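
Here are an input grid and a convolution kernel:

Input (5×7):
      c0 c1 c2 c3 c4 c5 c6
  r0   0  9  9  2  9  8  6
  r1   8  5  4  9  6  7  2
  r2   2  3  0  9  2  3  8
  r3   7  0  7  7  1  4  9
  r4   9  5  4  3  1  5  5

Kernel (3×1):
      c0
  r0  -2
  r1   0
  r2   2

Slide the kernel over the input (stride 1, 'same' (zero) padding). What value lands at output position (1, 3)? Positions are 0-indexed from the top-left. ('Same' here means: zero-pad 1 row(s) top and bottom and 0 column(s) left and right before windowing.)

The receptive field on the zero-padded input at this output position is [2 / 9 / 9]. Elementwise product with the kernel and sum: 2·-2 + 9·2.

14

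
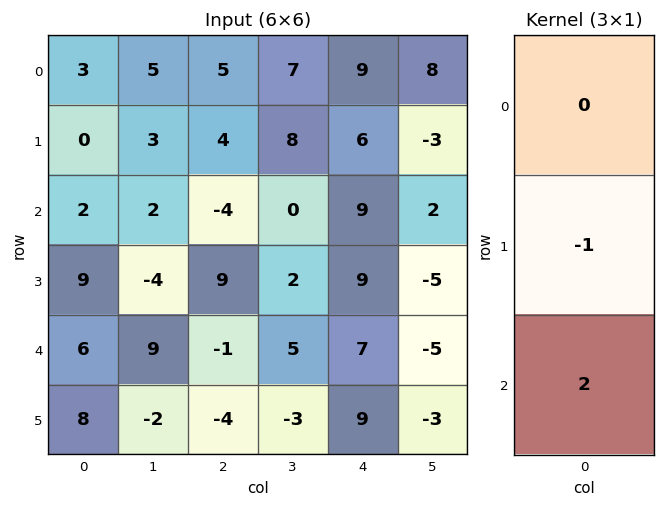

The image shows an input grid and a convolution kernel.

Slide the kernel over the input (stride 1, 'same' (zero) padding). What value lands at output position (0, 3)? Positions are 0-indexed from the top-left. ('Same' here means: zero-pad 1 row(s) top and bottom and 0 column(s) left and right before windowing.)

9

The receptive field on the zero-padded input at this output position is [0 / 7 / 8]. Elementwise product with the kernel and sum: 7·-1 + 8·2.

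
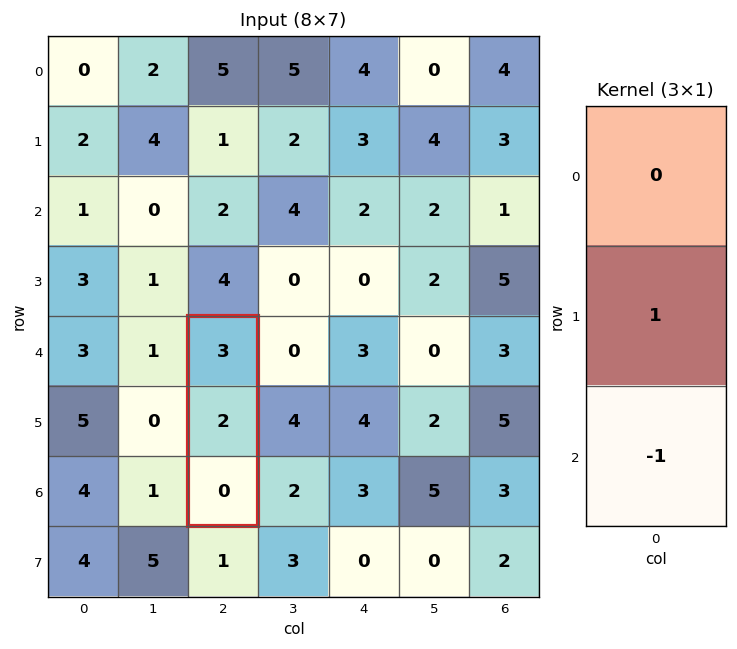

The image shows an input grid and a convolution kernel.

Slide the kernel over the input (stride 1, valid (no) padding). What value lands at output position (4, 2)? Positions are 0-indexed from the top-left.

2

The receptive field on the input at this output position is [3 / 2 / 0]. Elementwise product with the kernel and sum: 2·1 + 0·-1.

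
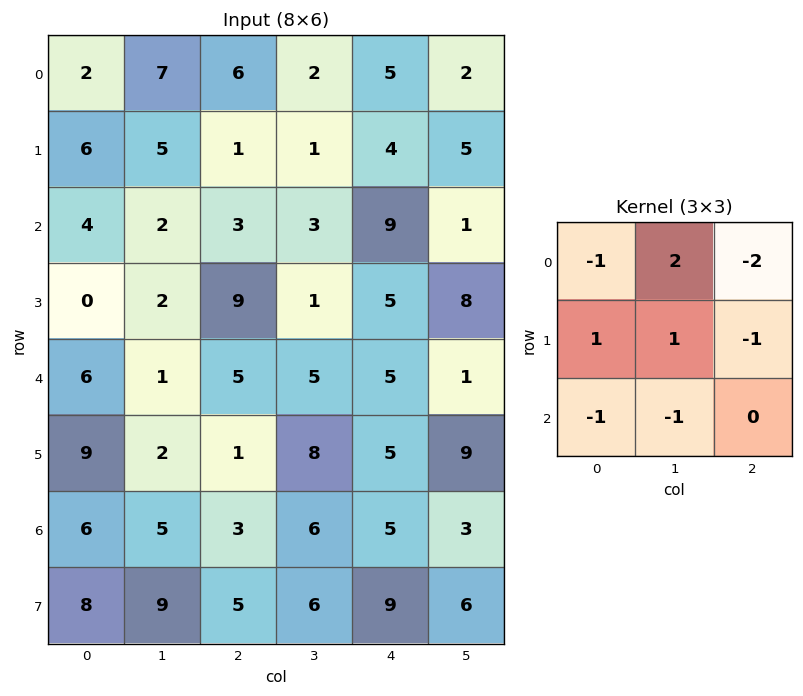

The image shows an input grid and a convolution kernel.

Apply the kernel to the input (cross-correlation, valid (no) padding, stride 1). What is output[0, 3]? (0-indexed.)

The receptive field on the input at this output position is [2 5 2 / 1 4 5 / 3 9 1]. Elementwise product with the kernel and sum: 2·-1 + 5·2 + 2·-2 + 1·1 + 4·1 + 5·-1 + 3·-1 + 9·-1.

-8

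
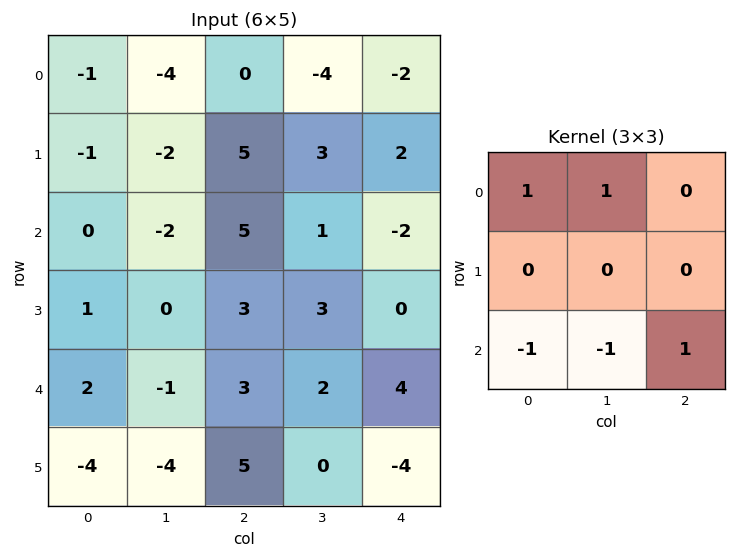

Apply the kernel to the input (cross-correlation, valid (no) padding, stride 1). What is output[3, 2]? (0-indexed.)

-3

The receptive field on the input at this output position is [3 3 0 / 3 2 4 / 5 0 -4]. Elementwise product with the kernel and sum: 3·1 + 3·1 + 5·-1 + 0·-1 + -4·1.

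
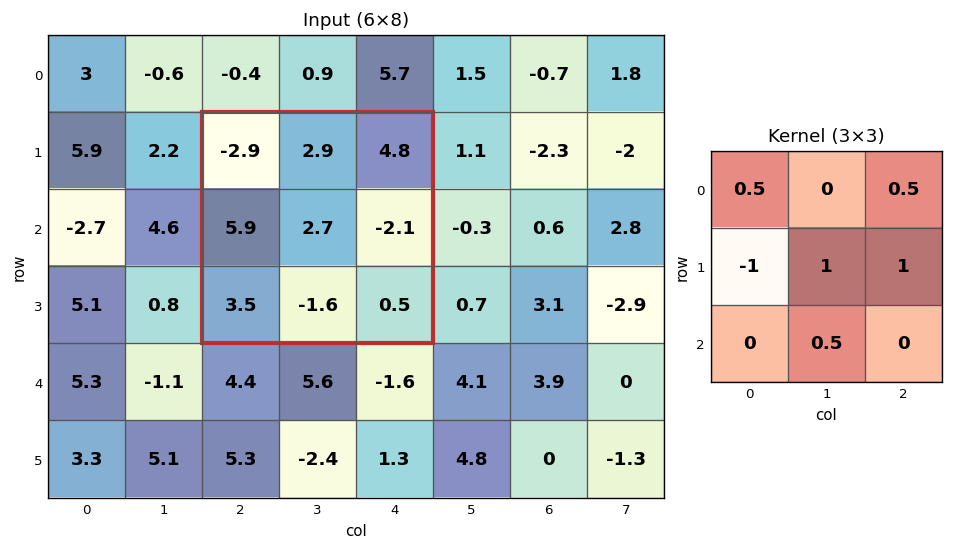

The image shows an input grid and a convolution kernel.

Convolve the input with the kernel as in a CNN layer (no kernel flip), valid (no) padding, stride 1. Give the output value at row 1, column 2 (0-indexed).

The receptive field on the input at this output position is [-2.9 2.9 4.8 / 5.9 2.7 -2.1 / 3.5 -1.6 0.5]. Elementwise product with the kernel and sum: -2.9·0.5 + 4.8·0.5 + 5.9·-1 + 2.7·1 + -2.1·1 + -1.6·0.5.

-5.15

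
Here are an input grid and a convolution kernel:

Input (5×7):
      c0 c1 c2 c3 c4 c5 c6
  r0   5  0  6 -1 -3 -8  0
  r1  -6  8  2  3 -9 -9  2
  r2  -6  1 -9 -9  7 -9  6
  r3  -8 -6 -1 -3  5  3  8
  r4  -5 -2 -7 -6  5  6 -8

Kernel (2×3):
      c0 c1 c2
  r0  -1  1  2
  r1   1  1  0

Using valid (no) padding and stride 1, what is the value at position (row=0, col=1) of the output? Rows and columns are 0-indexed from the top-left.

14

The receptive field on the input at this output position is [0 6 -1 / 8 2 3]. Elementwise product with the kernel and sum: 0·-1 + 6·1 + -1·2 + 8·1 + 2·1.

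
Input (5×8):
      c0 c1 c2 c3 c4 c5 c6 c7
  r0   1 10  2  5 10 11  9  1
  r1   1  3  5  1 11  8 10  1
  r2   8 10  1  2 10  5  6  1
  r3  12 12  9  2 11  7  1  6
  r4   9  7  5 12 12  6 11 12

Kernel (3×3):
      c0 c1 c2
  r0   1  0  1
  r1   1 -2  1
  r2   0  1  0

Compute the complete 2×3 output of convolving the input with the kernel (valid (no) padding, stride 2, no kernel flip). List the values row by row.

Output[0,0]: The receptive field on the input at this output position is [1 10 2 / 1 3 5 / 8 10 1]. Elementwise product with the kernel and sum: 1·1 + 2·1 + 1·1 + 3·-2 + 5·1 + 10·1.

13 28 29
13 39 20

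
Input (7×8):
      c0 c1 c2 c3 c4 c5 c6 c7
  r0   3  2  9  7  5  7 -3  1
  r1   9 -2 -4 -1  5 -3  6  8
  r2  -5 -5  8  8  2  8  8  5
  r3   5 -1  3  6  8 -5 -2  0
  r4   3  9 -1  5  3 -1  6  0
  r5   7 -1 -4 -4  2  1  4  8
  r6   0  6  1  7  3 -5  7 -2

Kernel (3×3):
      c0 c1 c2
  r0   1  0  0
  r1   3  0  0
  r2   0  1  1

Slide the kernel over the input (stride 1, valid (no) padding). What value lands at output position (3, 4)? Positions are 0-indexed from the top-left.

22

The receptive field on the input at this output position is [8 -5 -2 / 3 -1 6 / 2 1 4]. Elementwise product with the kernel and sum: 8·1 + 3·3 + 1·1 + 4·1.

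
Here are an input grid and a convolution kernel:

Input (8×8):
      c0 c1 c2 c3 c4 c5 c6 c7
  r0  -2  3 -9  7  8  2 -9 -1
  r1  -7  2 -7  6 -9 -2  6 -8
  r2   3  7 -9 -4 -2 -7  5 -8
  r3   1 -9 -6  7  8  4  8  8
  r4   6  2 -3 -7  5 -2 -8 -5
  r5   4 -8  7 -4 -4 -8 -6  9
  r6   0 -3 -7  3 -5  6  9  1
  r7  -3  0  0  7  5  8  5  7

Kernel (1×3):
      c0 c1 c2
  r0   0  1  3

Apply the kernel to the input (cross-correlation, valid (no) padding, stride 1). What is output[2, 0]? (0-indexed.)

The receptive field on the input at this output position is [3 7 -9]. Elementwise product with the kernel and sum: 7·1 + -9·3.

-20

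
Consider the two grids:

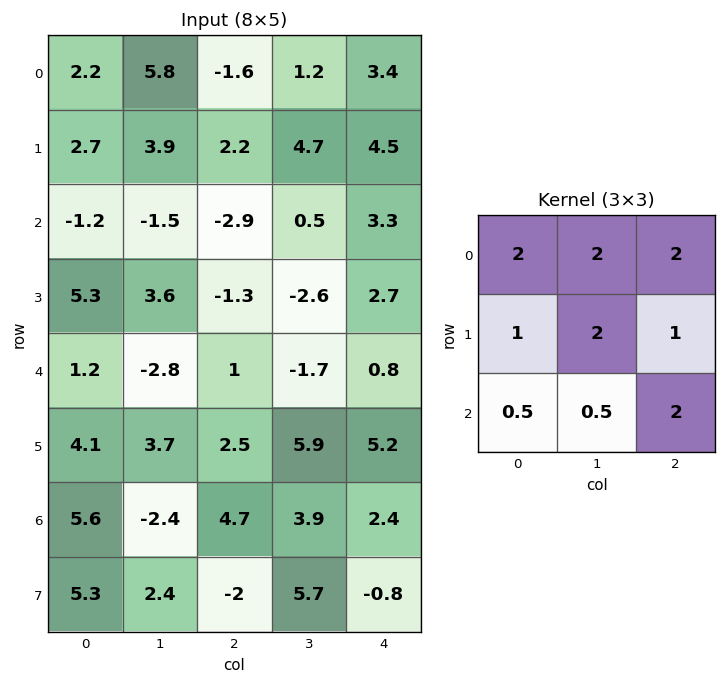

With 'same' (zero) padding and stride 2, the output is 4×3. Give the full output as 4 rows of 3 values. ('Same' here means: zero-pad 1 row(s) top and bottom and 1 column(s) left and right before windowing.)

Output[0,0]: The receptive field on the zero-padded input at this output position is [0 0 0 / 0 2.2 5.8 / 0 2.7 3.9]. Elementwise product with the kernel and sum: 0·2 + 0·2 + 0·2 + 0·1 + 2.2·2 + 5.8·1 + 0·0.5 + 2.7·0.5 + 3.9·2.
Output[0,1]: The receptive field on the zero-padded input at this output position is [0 0 0 / 5.8 -1.6 1.2 / 3.9 2.2 4.7]. Elementwise product with the kernel and sum: 0·2 + 0·2 + 0·2 + 5.8·1 + -1.6·2 + 1.2·1 + 3.9·0.5 + 2.2·0.5 + 4.7·2.

19.35 16.25 12.6
19.15 10.75 25.55
26.85 11.8 5.65
31.85 46.7 33.35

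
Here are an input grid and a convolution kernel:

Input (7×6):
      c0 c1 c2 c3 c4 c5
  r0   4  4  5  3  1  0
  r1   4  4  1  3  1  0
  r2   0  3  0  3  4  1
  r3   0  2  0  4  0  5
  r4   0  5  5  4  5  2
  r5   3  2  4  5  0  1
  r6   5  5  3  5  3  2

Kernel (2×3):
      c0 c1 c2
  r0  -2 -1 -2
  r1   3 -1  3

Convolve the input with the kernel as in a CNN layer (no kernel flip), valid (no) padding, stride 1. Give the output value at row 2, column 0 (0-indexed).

The receptive field on the input at this output position is [0 3 0 / 0 2 0]. Elementwise product with the kernel and sum: 0·-2 + 3·-1 + 0·-2 + 0·3 + 2·-1 + 0·3.

-5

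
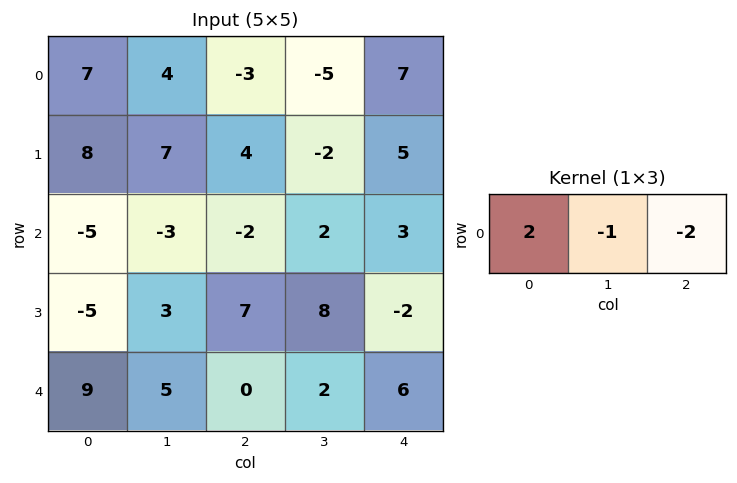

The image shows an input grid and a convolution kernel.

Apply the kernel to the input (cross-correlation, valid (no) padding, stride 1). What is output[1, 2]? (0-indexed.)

0

The receptive field on the input at this output position is [4 -2 5]. Elementwise product with the kernel and sum: 4·2 + -2·-1 + 5·-2.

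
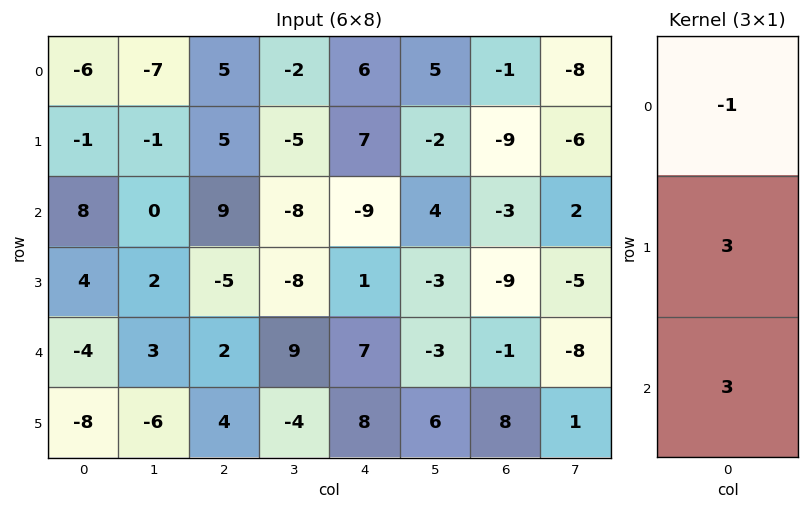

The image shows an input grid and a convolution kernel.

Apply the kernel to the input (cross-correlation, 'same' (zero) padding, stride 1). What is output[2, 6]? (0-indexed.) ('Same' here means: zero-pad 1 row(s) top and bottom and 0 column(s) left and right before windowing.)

The receptive field on the zero-padded input at this output position is [-9 / -3 / -9]. Elementwise product with the kernel and sum: -9·-1 + -3·3 + -9·3.

-27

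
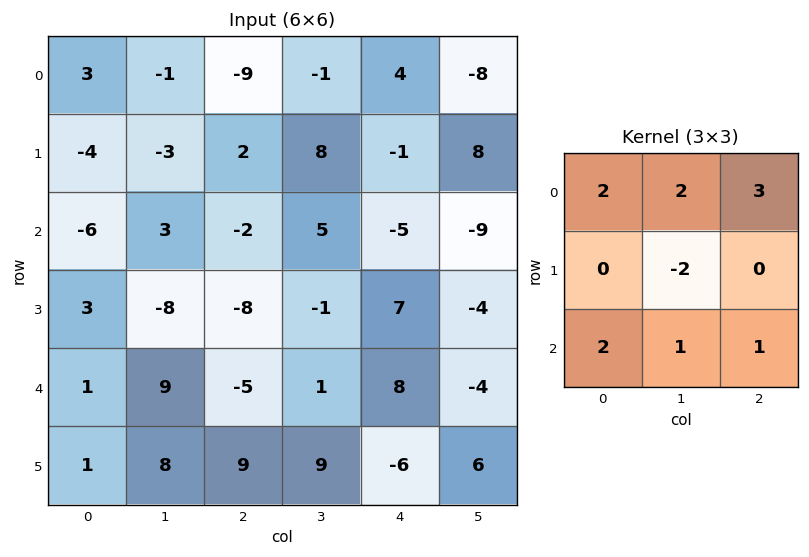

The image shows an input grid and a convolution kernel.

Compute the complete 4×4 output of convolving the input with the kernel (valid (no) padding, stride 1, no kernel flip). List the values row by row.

-28 -18 -28 -20
-24 1 -3 49
10 47 -8 -35
-33 9 22 2

Output[0,0]: The receptive field on the input at this output position is [3 -1 -9 / -4 -3 2 / -6 3 -2]. Elementwise product with the kernel and sum: 3·2 + -1·2 + -9·3 + -3·-2 + -6·2 + 3·1 + -2·1.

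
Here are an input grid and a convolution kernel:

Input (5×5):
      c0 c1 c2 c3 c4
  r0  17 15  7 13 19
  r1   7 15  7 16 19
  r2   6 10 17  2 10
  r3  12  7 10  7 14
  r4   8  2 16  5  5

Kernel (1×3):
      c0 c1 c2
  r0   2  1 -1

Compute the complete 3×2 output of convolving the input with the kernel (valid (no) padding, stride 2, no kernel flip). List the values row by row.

42 8
5 26
2 32

Output[0,0]: The receptive field on the input at this output position is [17 15 7]. Elementwise product with the kernel and sum: 17·2 + 15·1 + 7·-1.
Output[0,1]: The receptive field on the input at this output position is [7 13 19]. Elementwise product with the kernel and sum: 7·2 + 13·1 + 19·-1.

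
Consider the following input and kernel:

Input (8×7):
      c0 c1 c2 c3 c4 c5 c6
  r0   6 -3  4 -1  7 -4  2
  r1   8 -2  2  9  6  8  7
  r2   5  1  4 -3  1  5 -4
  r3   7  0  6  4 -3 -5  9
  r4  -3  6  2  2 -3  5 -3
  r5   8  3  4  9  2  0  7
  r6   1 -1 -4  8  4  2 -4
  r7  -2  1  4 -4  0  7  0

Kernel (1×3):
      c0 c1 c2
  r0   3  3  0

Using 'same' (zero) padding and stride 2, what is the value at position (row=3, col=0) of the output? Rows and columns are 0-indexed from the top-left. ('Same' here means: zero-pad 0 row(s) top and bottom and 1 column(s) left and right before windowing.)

The receptive field on the zero-padded input at this output position is [0 1 -1]. Elementwise product with the kernel and sum: 0·3 + 1·3.

3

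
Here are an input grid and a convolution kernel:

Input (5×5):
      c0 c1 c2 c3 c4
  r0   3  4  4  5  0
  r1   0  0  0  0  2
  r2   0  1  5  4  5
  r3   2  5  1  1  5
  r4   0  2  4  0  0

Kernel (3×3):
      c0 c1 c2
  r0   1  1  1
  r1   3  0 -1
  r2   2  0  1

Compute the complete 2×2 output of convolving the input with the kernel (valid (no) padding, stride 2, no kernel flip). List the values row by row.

16 22
15 20

Output[0,0]: The receptive field on the input at this output position is [3 4 4 / 0 0 0 / 0 1 5]. Elementwise product with the kernel and sum: 3·1 + 4·1 + 4·1 + 0·3 + 0·-1 + 0·2 + 5·1.
Output[0,1]: The receptive field on the input at this output position is [4 5 0 / 0 0 2 / 5 4 5]. Elementwise product with the kernel and sum: 4·1 + 5·1 + 0·1 + 0·3 + 2·-1 + 5·2 + 5·1.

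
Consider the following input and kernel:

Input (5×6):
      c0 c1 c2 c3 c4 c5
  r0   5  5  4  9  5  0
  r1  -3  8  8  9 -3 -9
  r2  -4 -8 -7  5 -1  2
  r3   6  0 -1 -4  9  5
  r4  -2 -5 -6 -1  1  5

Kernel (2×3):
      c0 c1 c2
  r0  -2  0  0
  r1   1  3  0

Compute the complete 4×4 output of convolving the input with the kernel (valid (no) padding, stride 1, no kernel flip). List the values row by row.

Output[0,0]: The receptive field on the input at this output position is [5 5 4 / -3 8 8]. Elementwise product with the kernel and sum: 5·-2 + -3·1 + 8·3.
Output[0,1]: The receptive field on the input at this output position is [5 4 9 / 8 8 9]. Elementwise product with the kernel and sum: 5·-2 + 8·1 + 8·3.

11 22 27 -18
-22 -45 -8 -16
14 13 1 13
-29 -23 -7 10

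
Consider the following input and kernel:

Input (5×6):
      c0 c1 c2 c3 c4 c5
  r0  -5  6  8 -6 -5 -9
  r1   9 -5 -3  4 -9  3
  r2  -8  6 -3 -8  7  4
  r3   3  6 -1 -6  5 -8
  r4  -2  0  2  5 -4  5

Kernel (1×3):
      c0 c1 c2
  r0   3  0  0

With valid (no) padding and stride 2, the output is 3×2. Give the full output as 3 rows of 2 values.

Output[0,0]: The receptive field on the input at this output position is [-5 6 8]. Elementwise product with the kernel and sum: -5·3.
Output[0,1]: The receptive field on the input at this output position is [8 -6 -5]. Elementwise product with the kernel and sum: 8·3.

-15 24
-24 -9
-6 6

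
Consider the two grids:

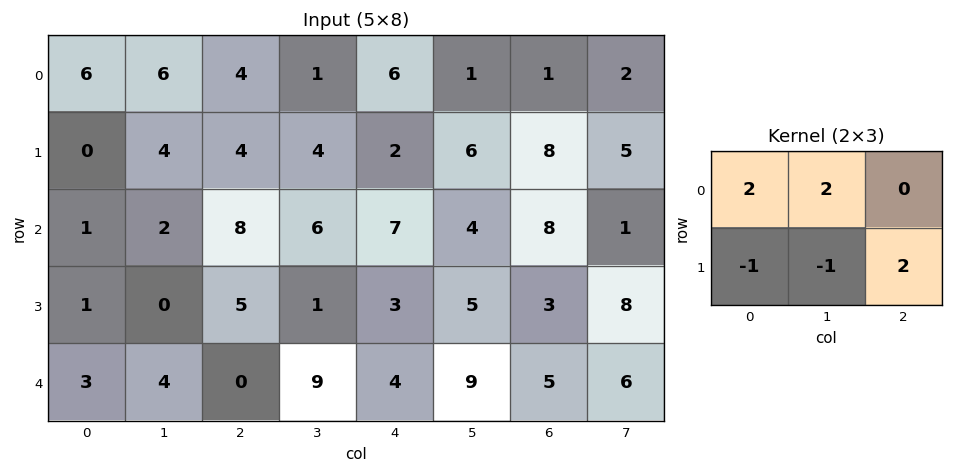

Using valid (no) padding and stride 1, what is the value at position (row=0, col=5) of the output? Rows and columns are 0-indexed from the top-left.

The receptive field on the input at this output position is [1 1 2 / 6 8 5]. Elementwise product with the kernel and sum: 1·2 + 1·2 + 6·-1 + 8·-1 + 5·2.

0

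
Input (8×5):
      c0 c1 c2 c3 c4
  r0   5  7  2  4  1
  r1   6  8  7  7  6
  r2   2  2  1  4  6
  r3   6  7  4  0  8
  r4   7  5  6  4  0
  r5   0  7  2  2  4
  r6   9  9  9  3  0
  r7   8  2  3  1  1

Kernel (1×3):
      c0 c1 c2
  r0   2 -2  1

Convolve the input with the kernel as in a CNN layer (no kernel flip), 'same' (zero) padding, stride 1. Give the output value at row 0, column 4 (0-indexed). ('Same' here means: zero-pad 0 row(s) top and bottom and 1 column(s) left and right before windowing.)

6

The receptive field on the zero-padded input at this output position is [4 1 0]. Elementwise product with the kernel and sum: 4·2 + 1·-2 + 0·1.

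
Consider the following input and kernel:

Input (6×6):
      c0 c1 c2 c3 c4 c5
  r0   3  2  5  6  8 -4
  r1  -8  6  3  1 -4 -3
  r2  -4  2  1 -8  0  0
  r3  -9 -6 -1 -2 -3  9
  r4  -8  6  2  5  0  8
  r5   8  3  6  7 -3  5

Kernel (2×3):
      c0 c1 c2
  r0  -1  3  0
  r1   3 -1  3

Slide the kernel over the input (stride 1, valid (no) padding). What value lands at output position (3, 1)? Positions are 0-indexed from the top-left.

The receptive field on the input at this output position is [-6 -1 -2 / 6 2 5]. Elementwise product with the kernel and sum: -6·-1 + -1·3 + 6·3 + 2·-1 + 5·3.

34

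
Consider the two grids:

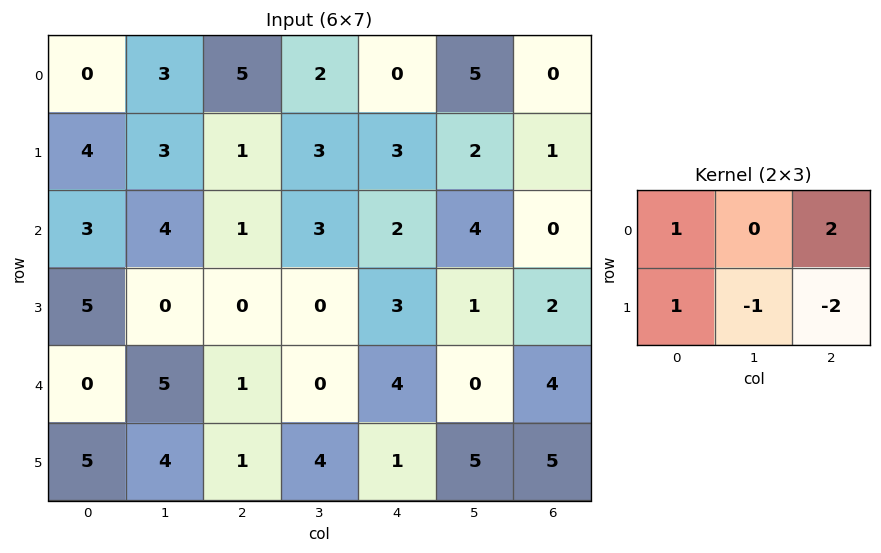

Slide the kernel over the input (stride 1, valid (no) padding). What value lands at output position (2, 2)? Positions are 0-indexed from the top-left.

-1

The receptive field on the input at this output position is [1 3 2 / 0 0 3]. Elementwise product with the kernel and sum: 1·1 + 2·2 + 0·1 + 0·-1 + 3·-2.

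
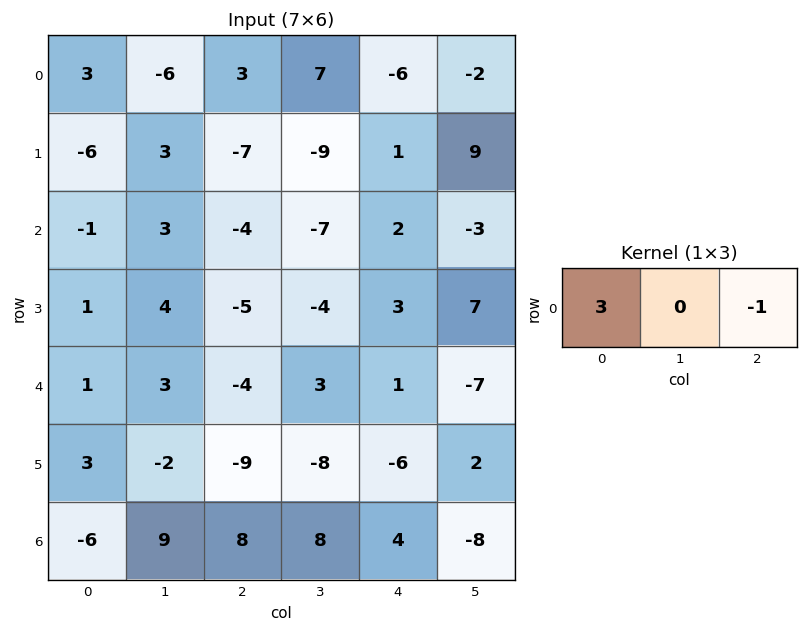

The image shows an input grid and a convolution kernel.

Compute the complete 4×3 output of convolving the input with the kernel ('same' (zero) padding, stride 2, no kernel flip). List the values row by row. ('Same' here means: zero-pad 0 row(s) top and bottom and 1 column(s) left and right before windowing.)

6 -25 23
-3 16 -18
-3 6 16
-9 19 32

Output[0,0]: The receptive field on the zero-padded input at this output position is [0 3 -6]. Elementwise product with the kernel and sum: 0·3 + -6·-1.
Output[0,1]: The receptive field on the zero-padded input at this output position is [-6 3 7]. Elementwise product with the kernel and sum: -6·3 + 7·-1.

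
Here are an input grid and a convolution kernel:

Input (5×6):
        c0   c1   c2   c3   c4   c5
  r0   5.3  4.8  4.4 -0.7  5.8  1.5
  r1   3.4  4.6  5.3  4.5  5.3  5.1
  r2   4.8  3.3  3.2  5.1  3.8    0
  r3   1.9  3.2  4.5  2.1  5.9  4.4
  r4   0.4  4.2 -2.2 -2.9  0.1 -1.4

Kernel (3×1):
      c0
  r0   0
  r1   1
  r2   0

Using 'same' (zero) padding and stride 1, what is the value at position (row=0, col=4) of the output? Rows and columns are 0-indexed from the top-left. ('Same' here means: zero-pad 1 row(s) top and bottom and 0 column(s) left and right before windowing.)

5.8

The receptive field on the zero-padded input at this output position is [0 / 5.8 / 5.3]. Elementwise product with the kernel and sum: 5.8·1.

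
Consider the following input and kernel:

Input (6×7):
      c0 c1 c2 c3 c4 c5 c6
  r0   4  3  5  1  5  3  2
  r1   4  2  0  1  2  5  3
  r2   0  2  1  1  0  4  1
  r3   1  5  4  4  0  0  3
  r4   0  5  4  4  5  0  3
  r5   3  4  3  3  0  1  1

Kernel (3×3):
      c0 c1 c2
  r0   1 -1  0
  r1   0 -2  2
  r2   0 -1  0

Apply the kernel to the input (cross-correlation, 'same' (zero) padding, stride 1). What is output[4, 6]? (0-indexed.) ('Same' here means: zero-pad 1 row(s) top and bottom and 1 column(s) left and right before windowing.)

The receptive field on the zero-padded input at this output position is [0 3 0 / 0 3 0 / 1 1 0]. Elementwise product with the kernel and sum: 0·1 + 3·-1 + 3·-2 + 0·2 + 1·-1.

-10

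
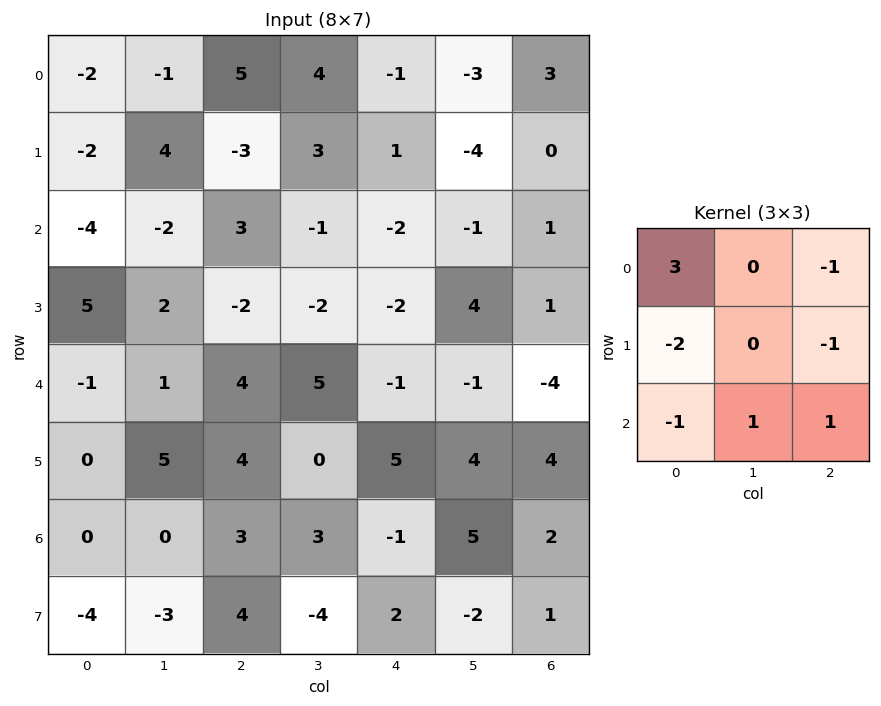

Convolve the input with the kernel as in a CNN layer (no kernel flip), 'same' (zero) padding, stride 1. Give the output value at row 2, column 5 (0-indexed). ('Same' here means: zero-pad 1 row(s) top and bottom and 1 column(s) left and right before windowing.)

13

The receptive field on the zero-padded input at this output position is [1 -4 0 / -2 -1 1 / -2 4 1]. Elementwise product with the kernel and sum: 1·3 + 0·-1 + -2·-2 + 1·-1 + -2·-1 + 4·1 + 1·1.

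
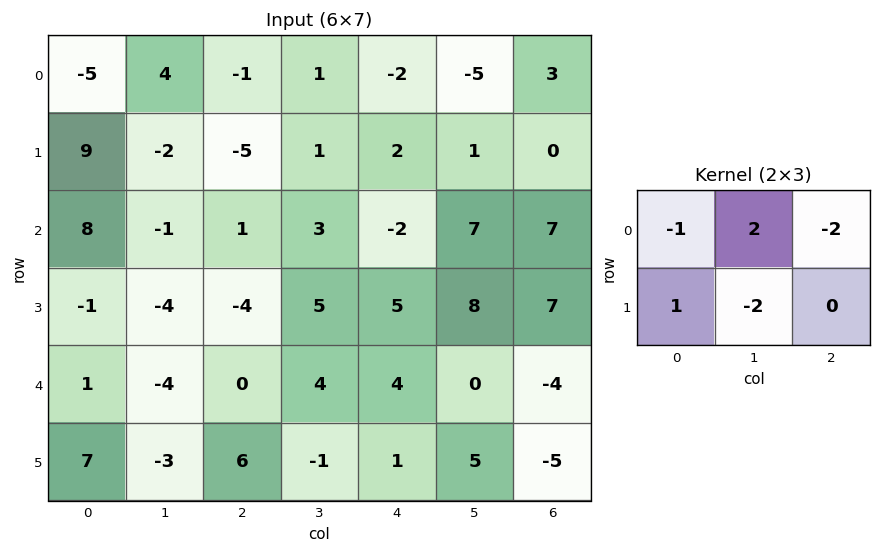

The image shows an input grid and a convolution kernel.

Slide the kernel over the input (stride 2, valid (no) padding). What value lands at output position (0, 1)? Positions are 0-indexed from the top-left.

0

The receptive field on the input at this output position is [-1 1 -2 / -5 1 2]. Elementwise product with the kernel and sum: -1·-1 + 1·2 + -2·-2 + -5·1 + 1·-2.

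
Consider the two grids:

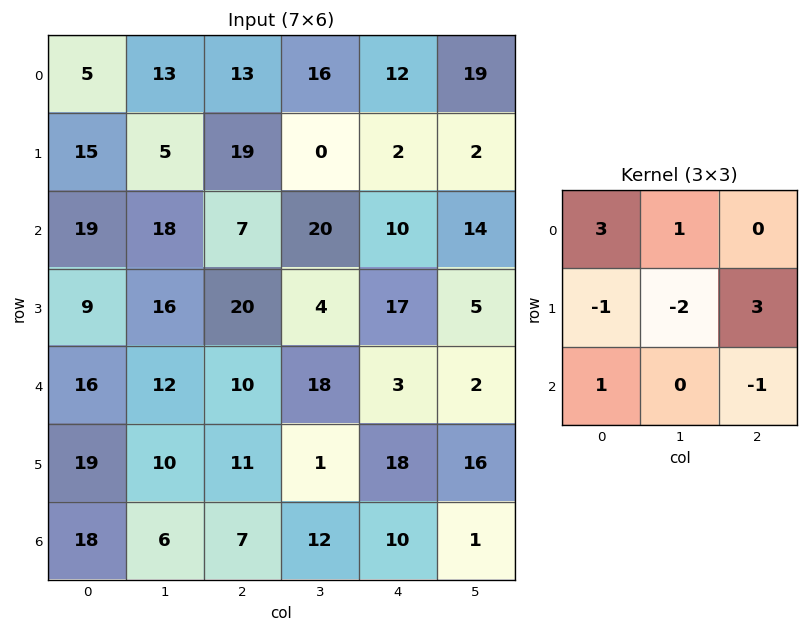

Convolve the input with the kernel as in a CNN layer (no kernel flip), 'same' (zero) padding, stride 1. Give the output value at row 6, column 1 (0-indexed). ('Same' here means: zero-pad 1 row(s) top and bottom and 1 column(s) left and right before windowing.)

58

The receptive field on the zero-padded input at this output position is [19 10 11 / 18 6 7 / 0 0 0]. Elementwise product with the kernel and sum: 19·3 + 10·1 + 18·-1 + 6·-2 + 7·3 + 0·1 + 0·-1.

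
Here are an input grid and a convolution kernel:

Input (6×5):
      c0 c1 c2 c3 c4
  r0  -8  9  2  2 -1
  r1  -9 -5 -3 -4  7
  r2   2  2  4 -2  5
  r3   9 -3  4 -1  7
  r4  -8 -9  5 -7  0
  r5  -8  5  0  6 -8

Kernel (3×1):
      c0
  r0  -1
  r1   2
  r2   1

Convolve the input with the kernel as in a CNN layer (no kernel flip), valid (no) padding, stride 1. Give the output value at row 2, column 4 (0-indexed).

The receptive field on the input at this output position is [5 / 7 / 0]. Elementwise product with the kernel and sum: 5·-1 + 7·2 + 0·1.

9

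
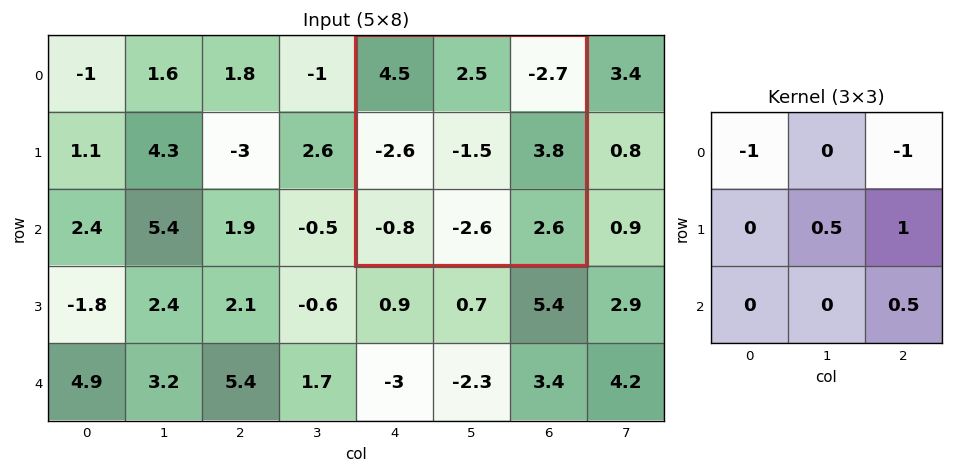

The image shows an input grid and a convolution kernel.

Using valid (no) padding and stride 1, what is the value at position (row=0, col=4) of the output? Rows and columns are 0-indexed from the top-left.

The receptive field on the input at this output position is [4.5 2.5 -2.7 / -2.6 -1.5 3.8 / -0.8 -2.6 2.6]. Elementwise product with the kernel and sum: 4.5·-1 + -2.7·-1 + -1.5·0.5 + 3.8·1 + 2.6·0.5.

2.55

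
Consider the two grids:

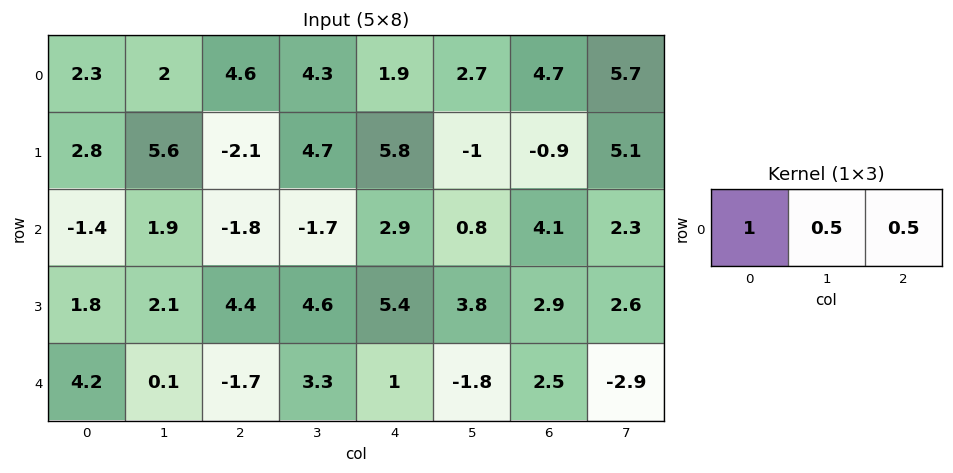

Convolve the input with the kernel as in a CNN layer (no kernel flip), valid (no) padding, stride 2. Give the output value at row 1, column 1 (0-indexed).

The receptive field on the input at this output position is [-1.8 -1.7 2.9]. Elementwise product with the kernel and sum: -1.8·1 + -1.7·0.5 + 2.9·0.5.

-1.2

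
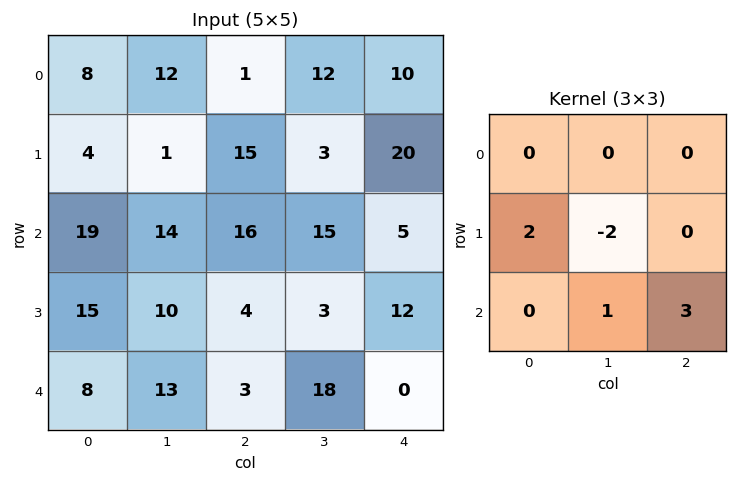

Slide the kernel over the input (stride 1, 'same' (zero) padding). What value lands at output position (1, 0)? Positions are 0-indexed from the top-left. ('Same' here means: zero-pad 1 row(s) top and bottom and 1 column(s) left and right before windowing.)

53

The receptive field on the zero-padded input at this output position is [0 8 12 / 0 4 1 / 0 19 14]. Elementwise product with the kernel and sum: 0·2 + 4·-2 + 19·1 + 14·3.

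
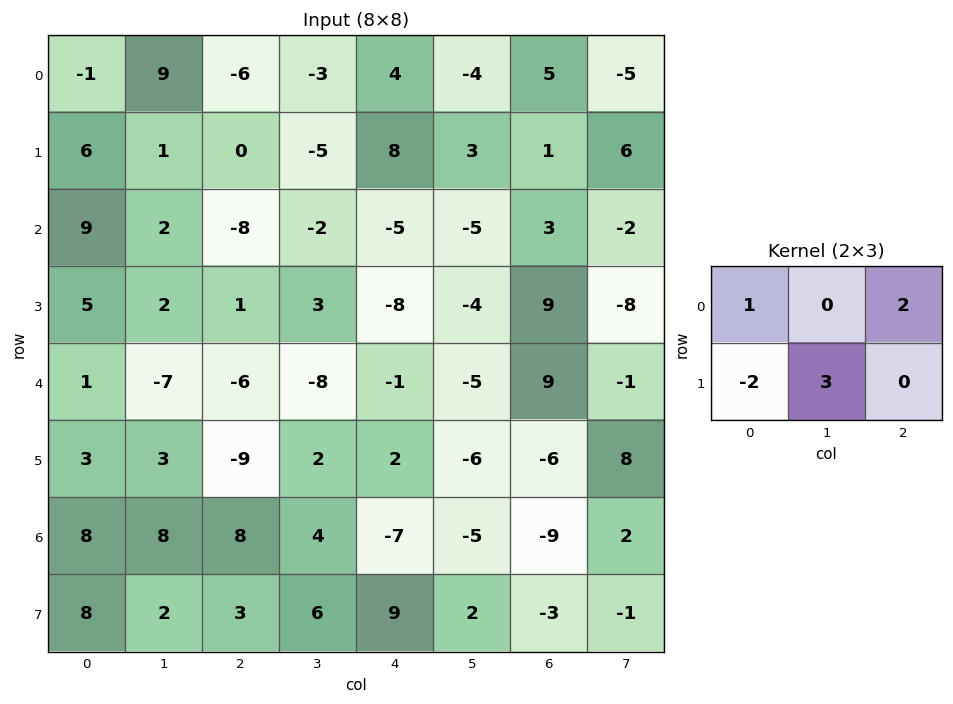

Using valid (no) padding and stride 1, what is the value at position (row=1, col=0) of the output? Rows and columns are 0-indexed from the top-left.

The receptive field on the input at this output position is [6 1 0 / 9 2 -8]. Elementwise product with the kernel and sum: 6·1 + 0·2 + 9·-2 + 2·3.

-6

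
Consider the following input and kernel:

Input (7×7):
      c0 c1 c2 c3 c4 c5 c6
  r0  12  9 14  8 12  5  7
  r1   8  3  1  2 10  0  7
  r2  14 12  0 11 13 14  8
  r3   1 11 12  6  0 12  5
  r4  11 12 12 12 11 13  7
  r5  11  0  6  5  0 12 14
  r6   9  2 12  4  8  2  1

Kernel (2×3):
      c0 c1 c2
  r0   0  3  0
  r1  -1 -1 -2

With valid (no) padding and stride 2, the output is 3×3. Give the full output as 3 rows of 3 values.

Output[0,0]: The receptive field on the input at this output position is [12 9 14 / 8 3 1]. Elementwise product with the kernel and sum: 9·3 + 8·-1 + 3·-1 + 1·-2.

14 1 -9
0 15 20
13 25 -1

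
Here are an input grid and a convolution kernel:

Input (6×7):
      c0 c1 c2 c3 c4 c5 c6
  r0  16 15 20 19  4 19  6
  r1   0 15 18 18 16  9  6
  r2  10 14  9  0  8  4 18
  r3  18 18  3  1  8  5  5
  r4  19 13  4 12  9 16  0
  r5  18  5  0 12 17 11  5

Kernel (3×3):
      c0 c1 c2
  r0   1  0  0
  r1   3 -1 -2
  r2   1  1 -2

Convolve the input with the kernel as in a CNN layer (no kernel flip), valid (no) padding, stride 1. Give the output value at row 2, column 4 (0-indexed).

42

The receptive field on the input at this output position is [8 4 18 / 8 5 5 / 9 16 0]. Elementwise product with the kernel and sum: 8·1 + 8·3 + 5·-1 + 5·-2 + 9·1 + 16·1 + 0·-2.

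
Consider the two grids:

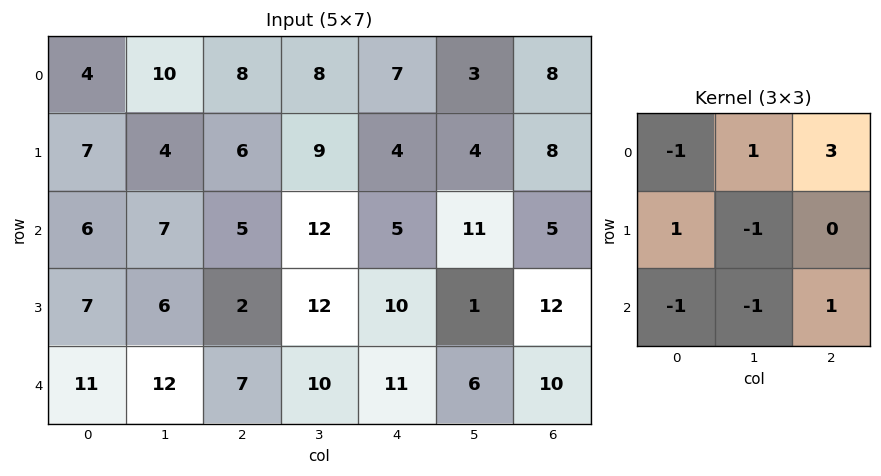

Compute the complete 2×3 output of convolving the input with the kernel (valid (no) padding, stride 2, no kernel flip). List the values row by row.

Output[0,0]: The receptive field on the input at this output position is [4 10 8 / 7 4 6 / 6 7 5]. Elementwise product with the kernel and sum: 4·-1 + 10·1 + 8·3 + 7·1 + 4·-1 + 6·-1 + 7·-1 + 5·1.

25 6 9
1 6 23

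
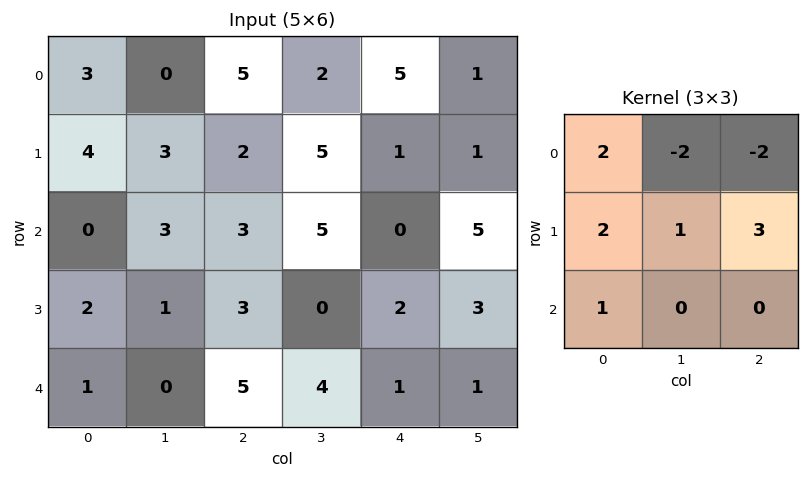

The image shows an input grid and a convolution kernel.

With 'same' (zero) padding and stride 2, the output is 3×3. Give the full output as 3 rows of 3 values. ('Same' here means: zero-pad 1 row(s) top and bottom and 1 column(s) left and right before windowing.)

Output[0,0]: The receptive field on the zero-padded input at this output position is [0 0 0 / 0 3 0 / 0 4 3]. Elementwise product with the kernel and sum: 0·2 + 0·-2 + 0·-2 + 0·2 + 3·1 + 0·3 + 0·1.
Output[0,1]: The receptive field on the zero-padded input at this output position is [0 0 0 / 0 5 2 / 3 2 5]. Elementwise product with the kernel and sum: 0·2 + 0·-2 + 0·-2 + 0·2 + 5·1 + 2·3 + 3·1.

3 14 17
-5 17 31
-5 13 2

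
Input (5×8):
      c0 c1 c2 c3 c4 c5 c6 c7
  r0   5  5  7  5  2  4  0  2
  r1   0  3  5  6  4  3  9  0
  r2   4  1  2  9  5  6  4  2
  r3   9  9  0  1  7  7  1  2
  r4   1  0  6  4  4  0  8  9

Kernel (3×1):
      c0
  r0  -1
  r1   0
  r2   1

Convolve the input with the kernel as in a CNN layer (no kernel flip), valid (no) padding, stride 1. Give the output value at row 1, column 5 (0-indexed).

The receptive field on the input at this output position is [3 / 6 / 7]. Elementwise product with the kernel and sum: 3·-1 + 7·1.

4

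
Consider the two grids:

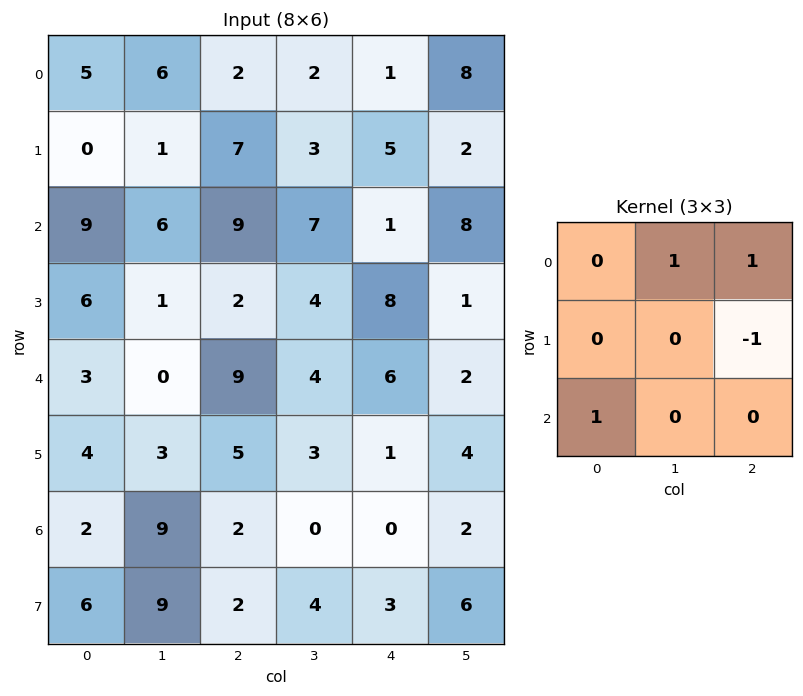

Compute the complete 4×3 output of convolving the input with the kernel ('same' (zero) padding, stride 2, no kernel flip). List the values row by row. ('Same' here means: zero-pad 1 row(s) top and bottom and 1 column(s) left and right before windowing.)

-6 -1 -5
-5 4 3
7 5 10
-2 17 7

Output[0,0]: The receptive field on the zero-padded input at this output position is [0 0 0 / 0 5 6 / 0 0 1]. Elementwise product with the kernel and sum: 0·1 + 0·1 + 6·-1 + 0·1.
Output[0,1]: The receptive field on the zero-padded input at this output position is [0 0 0 / 6 2 2 / 1 7 3]. Elementwise product with the kernel and sum: 0·1 + 0·1 + 2·-1 + 1·1.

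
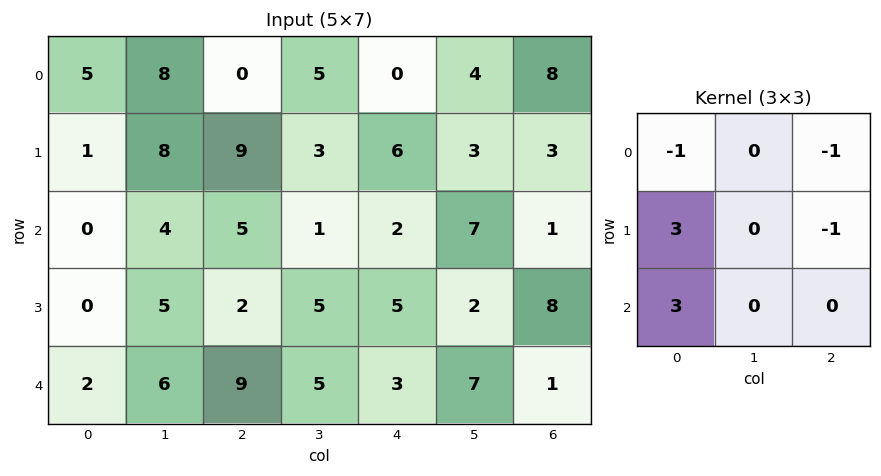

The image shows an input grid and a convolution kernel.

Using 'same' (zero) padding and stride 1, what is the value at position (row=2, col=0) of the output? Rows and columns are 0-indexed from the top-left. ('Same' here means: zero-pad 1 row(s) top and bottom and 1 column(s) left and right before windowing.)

-12

The receptive field on the zero-padded input at this output position is [0 1 8 / 0 0 4 / 0 0 5]. Elementwise product with the kernel and sum: 0·-1 + 8·-1 + 0·3 + 4·-1 + 0·3.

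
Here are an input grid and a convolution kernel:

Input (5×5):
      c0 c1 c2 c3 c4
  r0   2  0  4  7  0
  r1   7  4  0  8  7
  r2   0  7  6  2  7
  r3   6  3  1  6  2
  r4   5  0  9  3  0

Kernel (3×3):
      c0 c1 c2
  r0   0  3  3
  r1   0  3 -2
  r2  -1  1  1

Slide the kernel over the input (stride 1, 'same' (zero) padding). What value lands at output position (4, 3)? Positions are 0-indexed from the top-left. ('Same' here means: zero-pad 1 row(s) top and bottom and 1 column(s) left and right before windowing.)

The receptive field on the zero-padded input at this output position is [1 6 2 / 9 3 0 / 0 0 0]. Elementwise product with the kernel and sum: 6·3 + 2·3 + 3·3 + 0·-2 + 0·-1 + 0·1 + 0·1.

33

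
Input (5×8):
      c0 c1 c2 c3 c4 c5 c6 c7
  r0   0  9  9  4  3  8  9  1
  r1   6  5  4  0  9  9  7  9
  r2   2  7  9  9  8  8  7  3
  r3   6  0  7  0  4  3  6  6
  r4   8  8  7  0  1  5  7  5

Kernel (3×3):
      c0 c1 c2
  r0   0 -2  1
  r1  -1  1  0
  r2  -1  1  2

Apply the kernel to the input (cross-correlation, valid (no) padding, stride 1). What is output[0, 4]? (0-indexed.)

7

The receptive field on the input at this output position is [3 8 9 / 9 9 7 / 8 8 7]. Elementwise product with the kernel and sum: 8·-2 + 9·1 + 9·-1 + 9·1 + 8·-1 + 8·1 + 7·2.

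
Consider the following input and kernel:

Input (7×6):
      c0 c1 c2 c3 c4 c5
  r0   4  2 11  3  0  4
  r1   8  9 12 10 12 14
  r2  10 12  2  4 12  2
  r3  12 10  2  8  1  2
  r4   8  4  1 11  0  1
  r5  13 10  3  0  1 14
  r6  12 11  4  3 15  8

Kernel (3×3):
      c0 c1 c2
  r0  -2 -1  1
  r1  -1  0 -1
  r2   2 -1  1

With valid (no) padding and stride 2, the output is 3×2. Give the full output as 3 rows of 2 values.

Output[0,0]: The receptive field on the input at this output position is [4 2 11 / 8 9 12 / 10 12 2]. Elementwise product with the kernel and sum: 4·-2 + 2·-1 + 11·1 + 8·-1 + 12·-1 + 10·2 + 12·-1 + 2·1.
Output[0,1]: The receptive field on the input at this output position is [11 3 0 / 12 10 12 / 2 4 12]. Elementwise product with the kernel and sum: 11·-2 + 3·-1 + 0·1 + 12·-1 + 12·-1 + 2·2 + 4·-1 + 12·1.

-9 -37
-31 -8
-18 3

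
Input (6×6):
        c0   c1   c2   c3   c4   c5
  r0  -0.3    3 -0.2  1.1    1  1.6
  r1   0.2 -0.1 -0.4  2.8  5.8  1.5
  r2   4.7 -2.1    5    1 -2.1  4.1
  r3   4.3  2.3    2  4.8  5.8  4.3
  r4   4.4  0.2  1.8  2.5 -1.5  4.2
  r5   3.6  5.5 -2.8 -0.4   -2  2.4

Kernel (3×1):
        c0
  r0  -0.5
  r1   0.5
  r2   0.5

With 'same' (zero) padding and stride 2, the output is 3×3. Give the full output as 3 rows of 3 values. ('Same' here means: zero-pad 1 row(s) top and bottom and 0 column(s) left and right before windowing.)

-0.05 -0.3 3.4
4.4 3.7 -1.05
1.85 -1.5 -4.65

Output[0,0]: The receptive field on the zero-padded input at this output position is [0 / -0.3 / 0.2]. Elementwise product with the kernel and sum: 0·-0.5 + -0.3·0.5 + 0.2·0.5.
Output[0,1]: The receptive field on the zero-padded input at this output position is [0 / -0.2 / -0.4]. Elementwise product with the kernel and sum: 0·-0.5 + -0.2·0.5 + -0.4·0.5.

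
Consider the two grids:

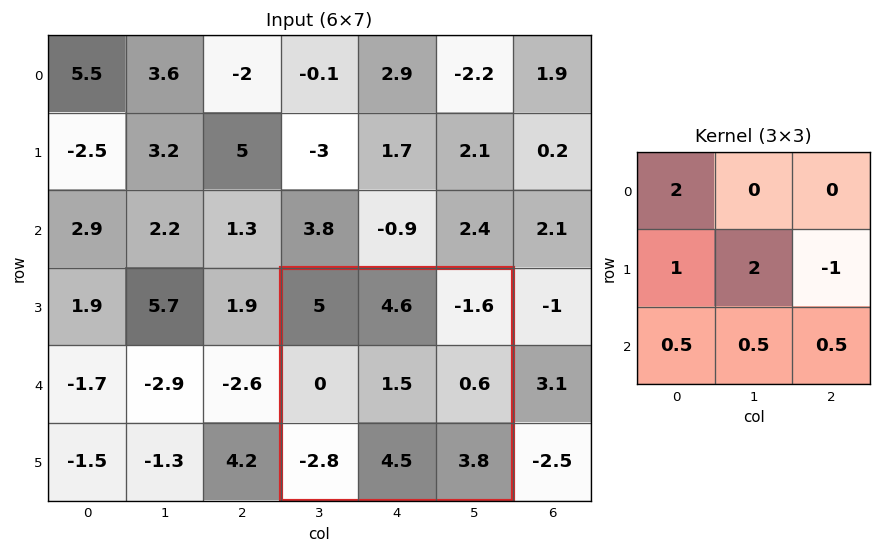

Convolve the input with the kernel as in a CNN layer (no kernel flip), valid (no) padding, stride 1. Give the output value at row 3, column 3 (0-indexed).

15.15

The receptive field on the input at this output position is [5 4.6 -1.6 / 0 1.5 0.6 / -2.8 4.5 3.8]. Elementwise product with the kernel and sum: 5·2 + 0·1 + 1.5·2 + 0.6·-1 + -2.8·0.5 + 4.5·0.5 + 3.8·0.5.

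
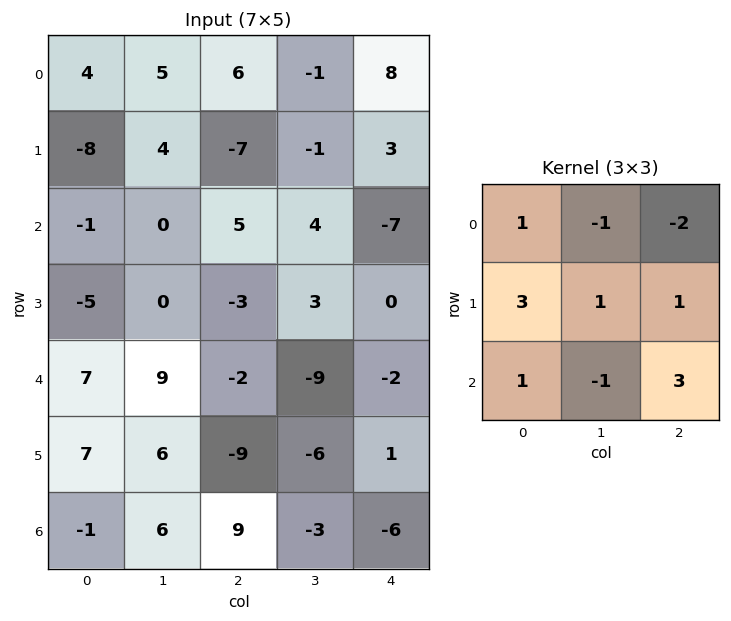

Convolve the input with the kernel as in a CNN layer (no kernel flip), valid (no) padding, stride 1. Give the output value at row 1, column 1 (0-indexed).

The receptive field on the input at this output position is [4 -7 -1 / 0 5 4 / 0 -3 3]. Elementwise product with the kernel and sum: 4·1 + -7·-1 + -1·-2 + 0·3 + 5·1 + 4·1 + 0·1 + -3·-1 + 3·3.

34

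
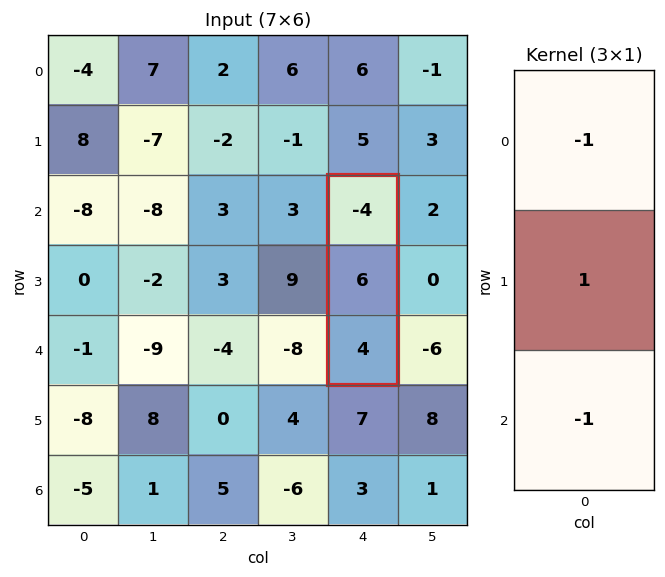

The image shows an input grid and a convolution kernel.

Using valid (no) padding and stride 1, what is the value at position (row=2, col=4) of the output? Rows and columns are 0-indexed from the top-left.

6

The receptive field on the input at this output position is [-4 / 6 / 4]. Elementwise product with the kernel and sum: -4·-1 + 6·1 + 4·-1.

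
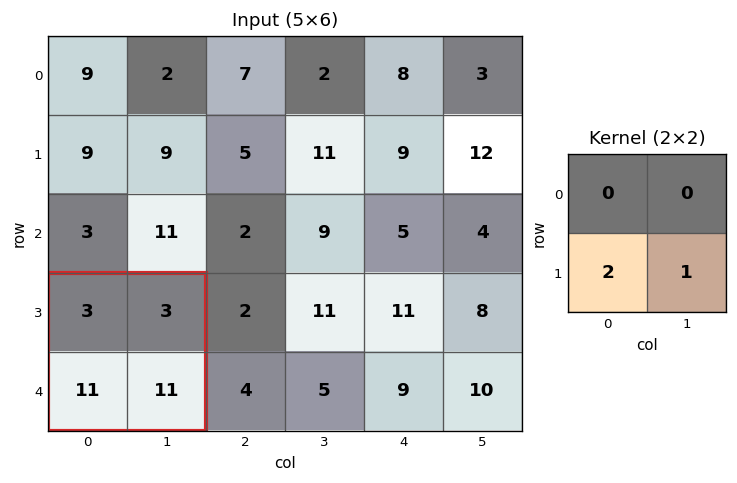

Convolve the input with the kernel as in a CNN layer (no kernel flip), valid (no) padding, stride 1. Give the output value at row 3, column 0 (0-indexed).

33

The receptive field on the input at this output position is [3 3 / 11 11]. Elementwise product with the kernel and sum: 11·2 + 11·1.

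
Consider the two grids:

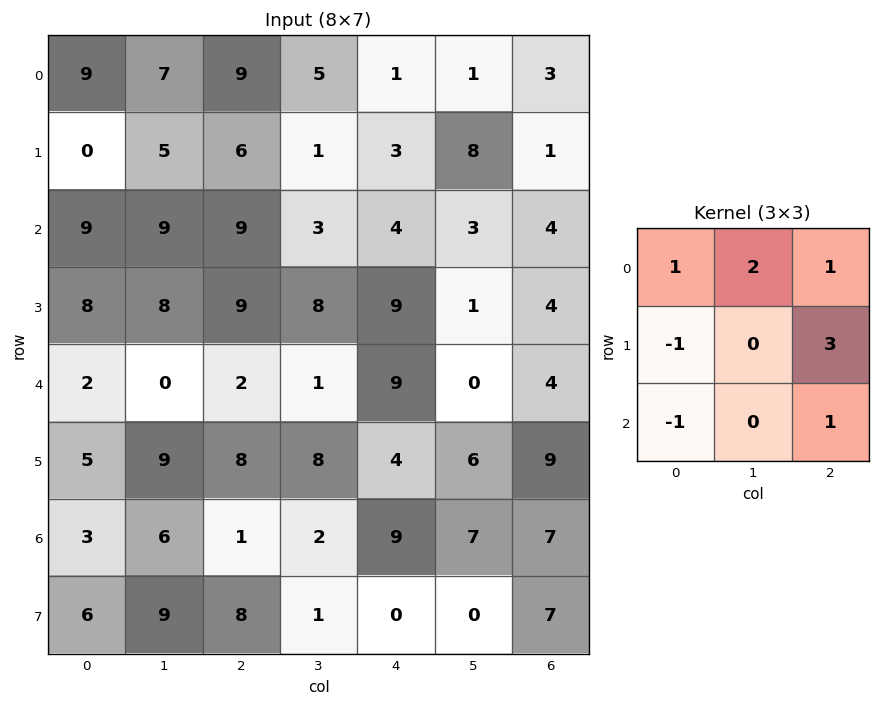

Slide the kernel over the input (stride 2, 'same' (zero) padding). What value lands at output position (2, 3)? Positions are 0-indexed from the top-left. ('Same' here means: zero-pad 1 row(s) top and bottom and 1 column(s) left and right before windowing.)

The receptive field on the zero-padded input at this output position is [1 4 0 / 0 4 0 / 6 9 0]. Elementwise product with the kernel and sum: 1·1 + 4·2 + 0·1 + 0·-1 + 0·3 + 6·-1 + 0·1.

3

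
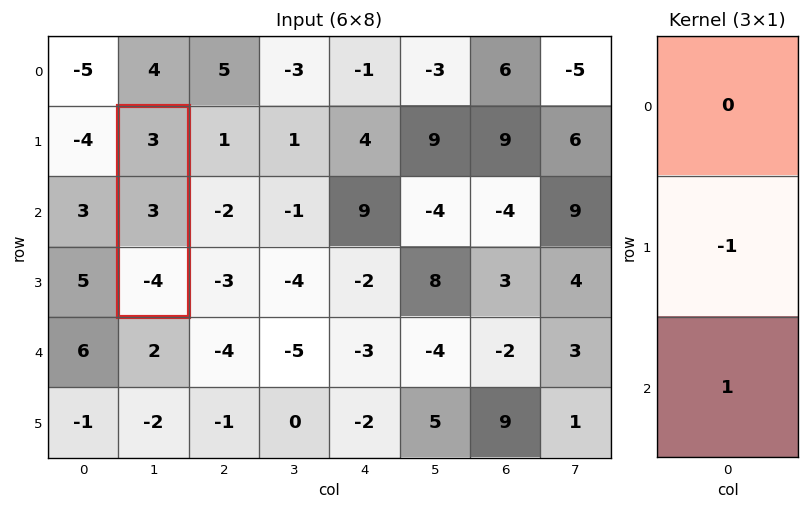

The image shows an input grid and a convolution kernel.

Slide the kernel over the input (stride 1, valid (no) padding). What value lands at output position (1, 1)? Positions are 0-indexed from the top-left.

-7

The receptive field on the input at this output position is [3 / 3 / -4]. Elementwise product with the kernel and sum: 3·-1 + -4·1.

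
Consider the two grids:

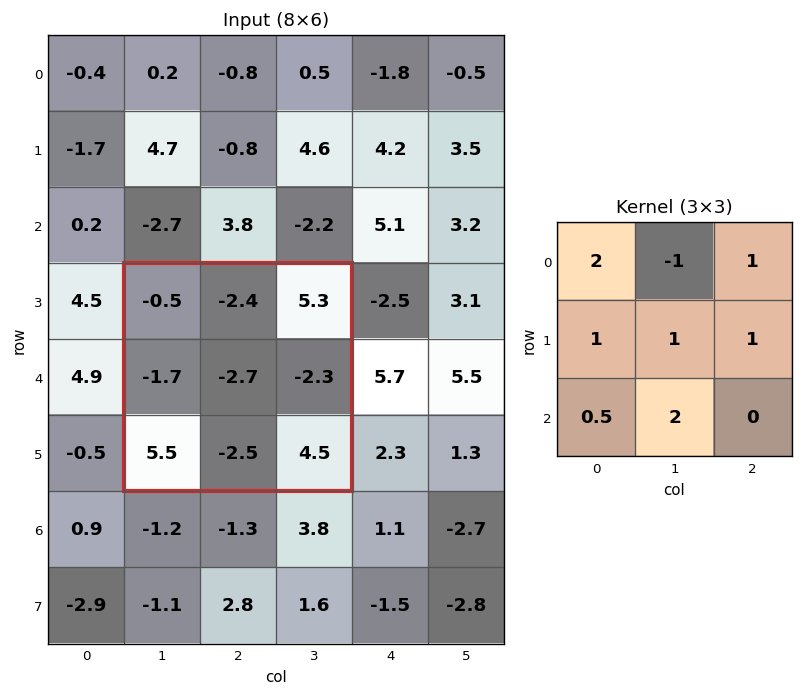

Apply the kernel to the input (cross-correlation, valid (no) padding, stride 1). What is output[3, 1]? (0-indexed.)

The receptive field on the input at this output position is [-0.5 -2.4 5.3 / -1.7 -2.7 -2.3 / 5.5 -2.5 4.5]. Elementwise product with the kernel and sum: -0.5·2 + -2.4·-1 + 5.3·1 + -1.7·1 + -2.7·1 + -2.3·1 + 5.5·0.5 + -2.5·2.

-2.25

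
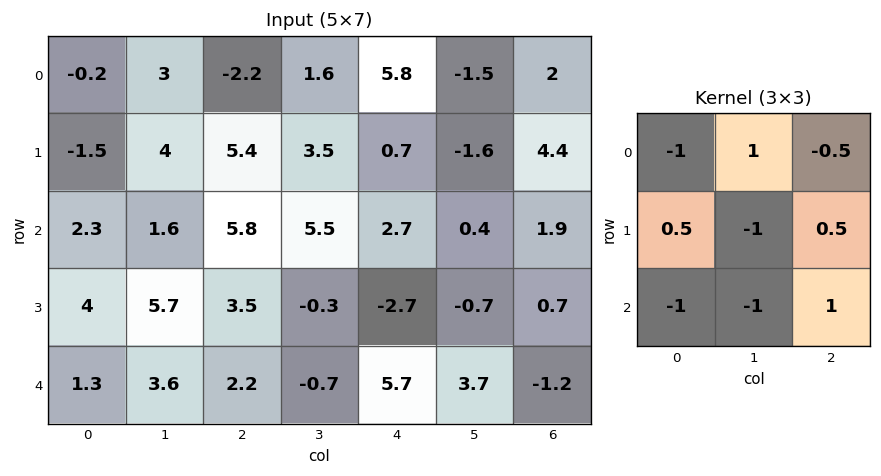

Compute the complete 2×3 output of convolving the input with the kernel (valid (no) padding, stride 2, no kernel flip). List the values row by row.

Output[0,0]: The receptive field on the input at this output position is [-0.2 3 -2.2 / -1.5 4 5.4 / 2.3 1.6 5.8]. Elementwise product with the kernel and sum: -0.2·-1 + 3·1 + -2.2·-0.5 + -1.5·0.5 + 4·-1 + 5.4·0.5 + 2.3·-1 + 1.6·-1 + 5.8·1.

4.15 -8.15 -5.35
-8.25 3.25 -14.15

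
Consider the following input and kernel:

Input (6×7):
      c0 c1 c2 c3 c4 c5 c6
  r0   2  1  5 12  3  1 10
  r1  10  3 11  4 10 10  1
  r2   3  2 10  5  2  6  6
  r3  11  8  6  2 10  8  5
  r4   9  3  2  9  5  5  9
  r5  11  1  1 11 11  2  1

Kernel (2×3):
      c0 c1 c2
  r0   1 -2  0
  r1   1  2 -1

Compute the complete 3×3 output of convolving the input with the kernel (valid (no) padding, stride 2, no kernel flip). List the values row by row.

Output[0,0]: The receptive field on the input at this output position is [2 1 5 / 10 3 11]. Elementwise product with the kernel and sum: 2·1 + 1·-2 + 10·1 + 3·2 + 11·-1.
Output[0,1]: The receptive field on the input at this output position is [5 12 3 / 11 4 10]. Elementwise product with the kernel and sum: 5·1 + 12·-2 + 11·1 + 4·2 + 10·-1.

5 -10 30
20 0 11
15 -4 9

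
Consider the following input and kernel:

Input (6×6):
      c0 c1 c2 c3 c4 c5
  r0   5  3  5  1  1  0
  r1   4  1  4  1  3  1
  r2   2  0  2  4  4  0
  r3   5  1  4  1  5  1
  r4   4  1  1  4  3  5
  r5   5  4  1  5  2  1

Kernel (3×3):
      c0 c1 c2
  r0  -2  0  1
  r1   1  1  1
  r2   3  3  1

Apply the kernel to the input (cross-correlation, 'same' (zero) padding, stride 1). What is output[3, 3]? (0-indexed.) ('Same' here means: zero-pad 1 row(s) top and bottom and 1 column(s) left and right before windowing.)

The receptive field on the zero-padded input at this output position is [2 4 4 / 4 1 5 / 1 4 3]. Elementwise product with the kernel and sum: 2·-2 + 4·1 + 4·1 + 1·1 + 5·1 + 1·3 + 4·3 + 3·1.

28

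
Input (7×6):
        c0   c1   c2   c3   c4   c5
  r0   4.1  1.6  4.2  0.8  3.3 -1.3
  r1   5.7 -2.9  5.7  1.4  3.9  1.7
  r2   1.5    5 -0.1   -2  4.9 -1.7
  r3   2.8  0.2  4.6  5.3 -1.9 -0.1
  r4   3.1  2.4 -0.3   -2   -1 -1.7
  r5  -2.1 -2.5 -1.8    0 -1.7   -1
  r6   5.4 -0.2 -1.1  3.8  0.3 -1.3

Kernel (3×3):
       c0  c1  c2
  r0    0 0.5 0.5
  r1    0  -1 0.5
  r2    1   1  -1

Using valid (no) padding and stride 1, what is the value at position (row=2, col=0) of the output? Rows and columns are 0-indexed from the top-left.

10.35

The receptive field on the input at this output position is [1.5 5 -0.1 / 2.8 0.2 4.6 / 3.1 2.4 -0.3]. Elementwise product with the kernel and sum: 5·0.5 + -0.1·0.5 + 0.2·-1 + 4.6·0.5 + 3.1·1 + 2.4·1 + -0.3·-1.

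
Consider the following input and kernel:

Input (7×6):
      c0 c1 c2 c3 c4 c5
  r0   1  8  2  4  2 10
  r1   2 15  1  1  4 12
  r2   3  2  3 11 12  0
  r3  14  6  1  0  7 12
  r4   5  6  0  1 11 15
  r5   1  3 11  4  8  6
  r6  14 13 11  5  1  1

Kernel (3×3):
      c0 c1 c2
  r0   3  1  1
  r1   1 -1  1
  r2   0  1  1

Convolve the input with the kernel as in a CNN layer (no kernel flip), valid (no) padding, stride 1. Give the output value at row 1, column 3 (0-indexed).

37

The receptive field on the input at this output position is [1 4 12 / 11 12 0 / 0 7 12]. Elementwise product with the kernel and sum: 1·3 + 4·1 + 12·1 + 11·1 + 12·-1 + 0·1 + 7·1 + 12·1.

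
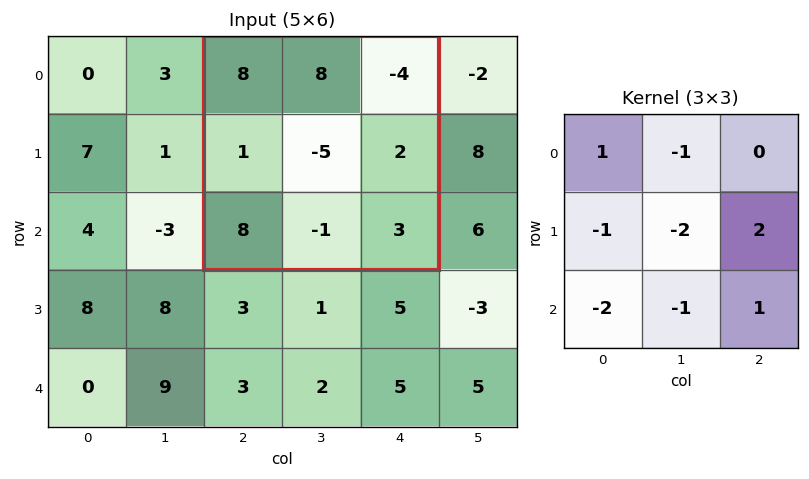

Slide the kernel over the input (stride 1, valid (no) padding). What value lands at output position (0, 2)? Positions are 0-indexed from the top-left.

The receptive field on the input at this output position is [8 8 -4 / 1 -5 2 / 8 -1 3]. Elementwise product with the kernel and sum: 8·1 + 8·-1 + 1·-1 + -5·-2 + 2·2 + 8·-2 + -1·-1 + 3·1.

1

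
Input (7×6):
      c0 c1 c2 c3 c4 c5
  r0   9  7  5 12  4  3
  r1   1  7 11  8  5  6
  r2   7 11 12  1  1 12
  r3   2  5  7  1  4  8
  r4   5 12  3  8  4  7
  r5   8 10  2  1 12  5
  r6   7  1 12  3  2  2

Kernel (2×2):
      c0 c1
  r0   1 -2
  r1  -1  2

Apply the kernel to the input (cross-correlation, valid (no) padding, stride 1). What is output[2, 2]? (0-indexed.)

The receptive field on the input at this output position is [12 1 / 7 1]. Elementwise product with the kernel and sum: 12·1 + 1·-2 + 7·-1 + 1·2.

5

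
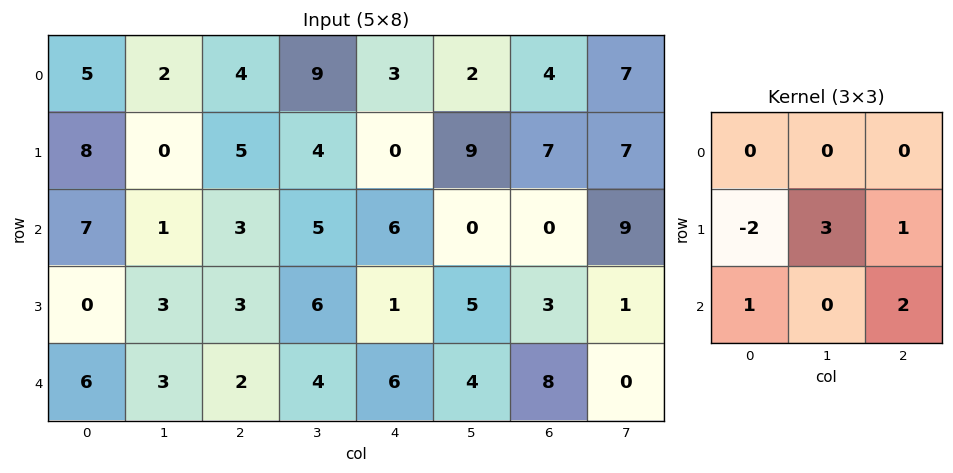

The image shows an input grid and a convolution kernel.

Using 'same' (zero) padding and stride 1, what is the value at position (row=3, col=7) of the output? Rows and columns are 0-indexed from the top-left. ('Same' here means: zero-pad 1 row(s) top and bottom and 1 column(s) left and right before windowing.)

The receptive field on the zero-padded input at this output position is [0 9 0 / 3 1 0 / 8 0 0]. Elementwise product with the kernel and sum: 3·-2 + 1·3 + 0·1 + 8·1 + 0·2.

5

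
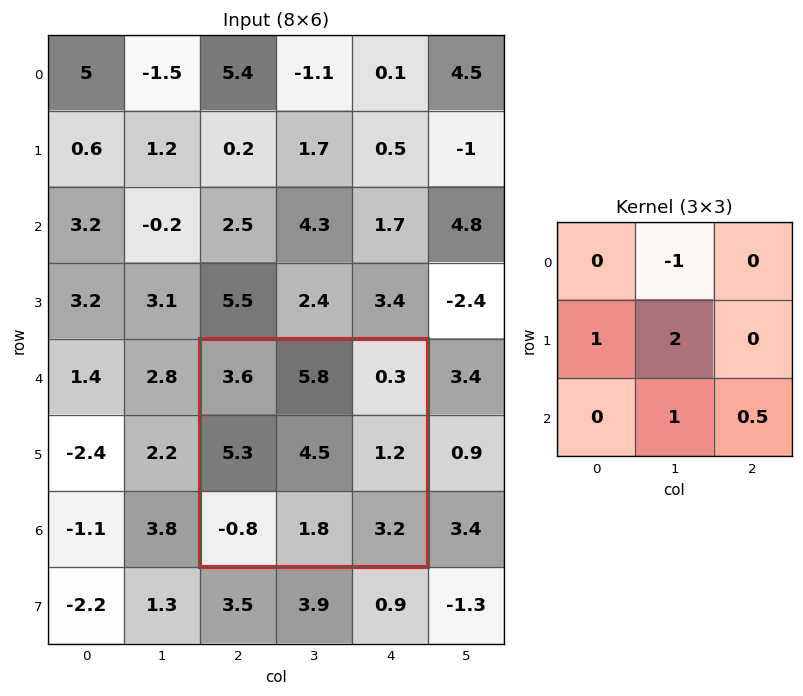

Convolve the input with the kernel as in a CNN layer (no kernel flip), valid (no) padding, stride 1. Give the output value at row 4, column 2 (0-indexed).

11.9

The receptive field on the input at this output position is [3.6 5.8 0.3 / 5.3 4.5 1.2 / -0.8 1.8 3.2]. Elementwise product with the kernel and sum: 5.8·-1 + 5.3·1 + 4.5·2 + 1.8·1 + 3.2·0.5.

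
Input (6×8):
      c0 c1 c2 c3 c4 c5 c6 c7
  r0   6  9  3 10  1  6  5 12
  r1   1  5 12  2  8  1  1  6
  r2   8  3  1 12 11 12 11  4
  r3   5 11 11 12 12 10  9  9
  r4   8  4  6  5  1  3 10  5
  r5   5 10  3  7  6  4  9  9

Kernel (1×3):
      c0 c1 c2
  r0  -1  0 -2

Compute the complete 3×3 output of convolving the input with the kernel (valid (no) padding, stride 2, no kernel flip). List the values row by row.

-12 -5 -11
-10 -23 -33
-20 -8 -21

Output[0,0]: The receptive field on the input at this output position is [6 9 3]. Elementwise product with the kernel and sum: 6·-1 + 3·-2.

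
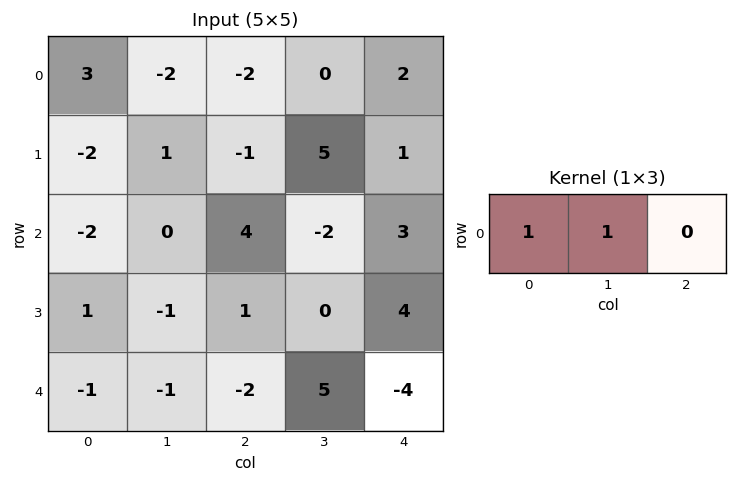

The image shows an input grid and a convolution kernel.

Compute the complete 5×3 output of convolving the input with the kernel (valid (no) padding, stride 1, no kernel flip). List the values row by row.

1 -4 -2
-1 0 4
-2 4 2
0 0 1
-2 -3 3

Output[0,0]: The receptive field on the input at this output position is [3 -2 -2]. Elementwise product with the kernel and sum: 3·1 + -2·1.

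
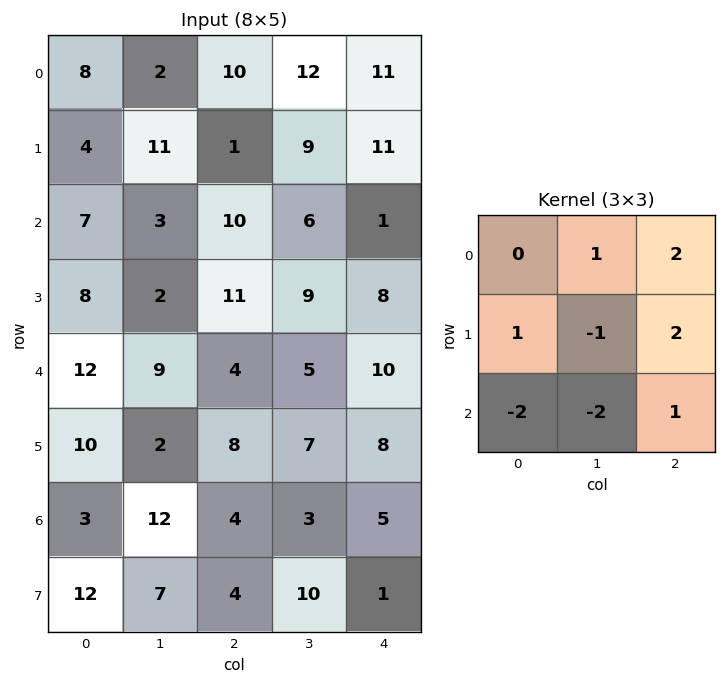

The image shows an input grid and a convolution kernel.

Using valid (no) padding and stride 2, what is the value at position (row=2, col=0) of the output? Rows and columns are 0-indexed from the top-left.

The receptive field on the input at this output position is [12 9 4 / 10 2 8 / 3 12 4]. Elementwise product with the kernel and sum: 9·1 + 4·2 + 10·1 + 2·-1 + 8·2 + 3·-2 + 12·-2 + 4·1.

15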